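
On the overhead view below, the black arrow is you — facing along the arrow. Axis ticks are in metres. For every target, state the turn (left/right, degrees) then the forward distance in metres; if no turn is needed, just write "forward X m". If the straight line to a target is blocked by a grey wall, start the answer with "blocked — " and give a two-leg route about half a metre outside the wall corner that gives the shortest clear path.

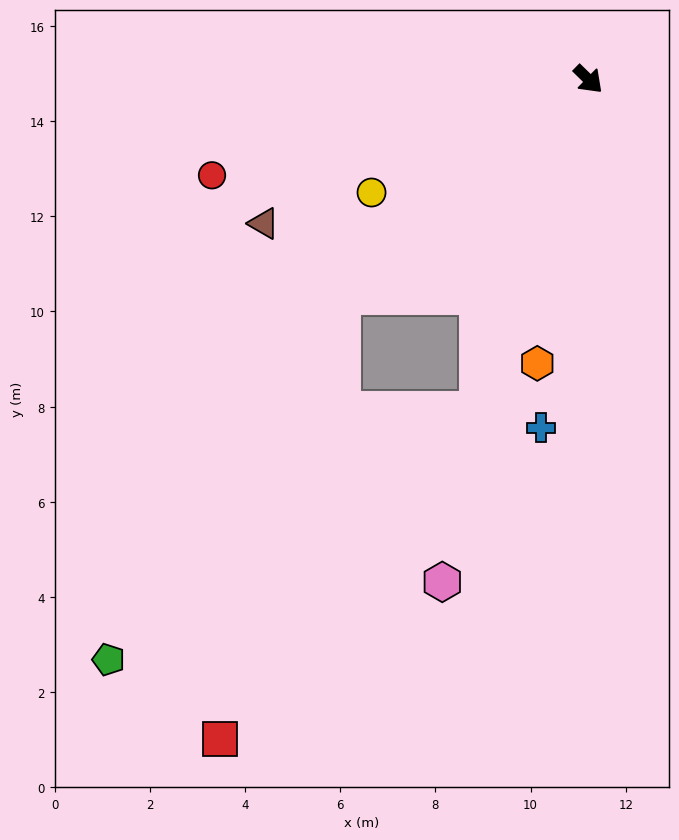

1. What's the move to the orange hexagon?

turn right 56°, forward 6.1 m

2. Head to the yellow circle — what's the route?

turn right 108°, forward 5.1 m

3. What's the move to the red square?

blocked — turn right 64°, forward 7.3 m, then turn right 20°, forward 8.8 m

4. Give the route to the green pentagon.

blocked — turn right 95°, forward 6.9 m, then turn left 17°, forward 9.1 m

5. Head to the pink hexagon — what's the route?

turn right 62°, forward 11.0 m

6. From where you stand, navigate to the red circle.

turn right 121°, forward 8.2 m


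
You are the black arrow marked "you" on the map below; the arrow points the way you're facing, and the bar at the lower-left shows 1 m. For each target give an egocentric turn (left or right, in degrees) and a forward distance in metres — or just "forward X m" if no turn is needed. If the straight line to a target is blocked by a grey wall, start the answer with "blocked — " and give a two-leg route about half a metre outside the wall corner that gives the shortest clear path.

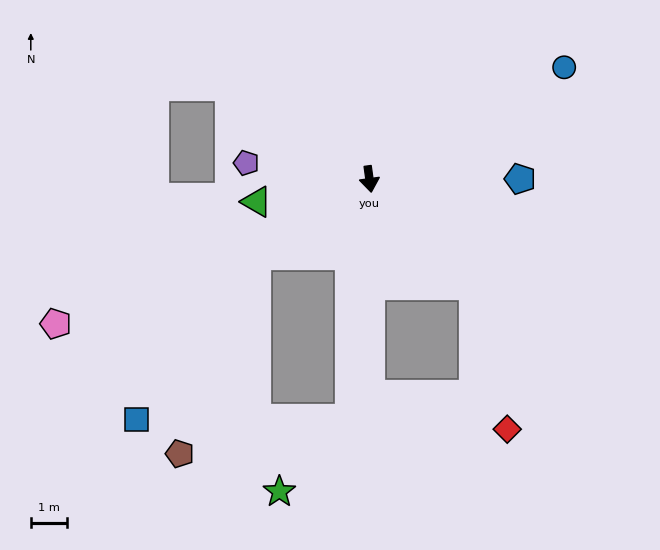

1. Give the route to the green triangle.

turn right 87°, forward 3.2 m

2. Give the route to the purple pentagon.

turn right 105°, forward 3.4 m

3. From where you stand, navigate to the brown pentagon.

blocked — turn right 64°, forward 3.8 m, then turn left 35°, forward 5.9 m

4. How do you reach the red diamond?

blocked — turn left 37°, forward 4.1 m, then turn right 32°, forward 4.1 m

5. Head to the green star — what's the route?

blocked — turn right 13°, forward 6.7 m, then turn right 39°, forward 2.8 m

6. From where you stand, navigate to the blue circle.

turn left 112°, forward 6.2 m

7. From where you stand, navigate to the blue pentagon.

turn left 82°, forward 4.2 m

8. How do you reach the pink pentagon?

turn right 73°, forward 9.5 m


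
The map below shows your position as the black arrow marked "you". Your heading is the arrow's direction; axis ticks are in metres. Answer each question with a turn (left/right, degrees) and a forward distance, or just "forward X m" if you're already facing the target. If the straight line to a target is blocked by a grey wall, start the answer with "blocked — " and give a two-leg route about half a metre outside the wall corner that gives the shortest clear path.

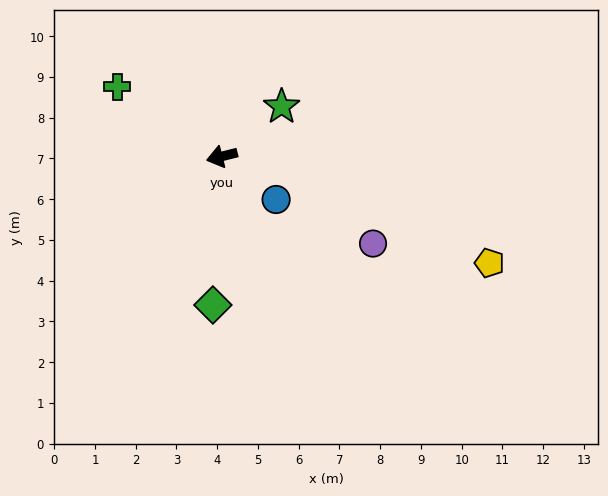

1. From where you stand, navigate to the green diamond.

turn left 72°, forward 3.7 m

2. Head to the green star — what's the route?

turn right 154°, forward 1.9 m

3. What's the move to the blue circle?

turn left 127°, forward 1.7 m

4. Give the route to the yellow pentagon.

turn left 144°, forward 7.1 m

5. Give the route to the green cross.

turn right 48°, forward 3.1 m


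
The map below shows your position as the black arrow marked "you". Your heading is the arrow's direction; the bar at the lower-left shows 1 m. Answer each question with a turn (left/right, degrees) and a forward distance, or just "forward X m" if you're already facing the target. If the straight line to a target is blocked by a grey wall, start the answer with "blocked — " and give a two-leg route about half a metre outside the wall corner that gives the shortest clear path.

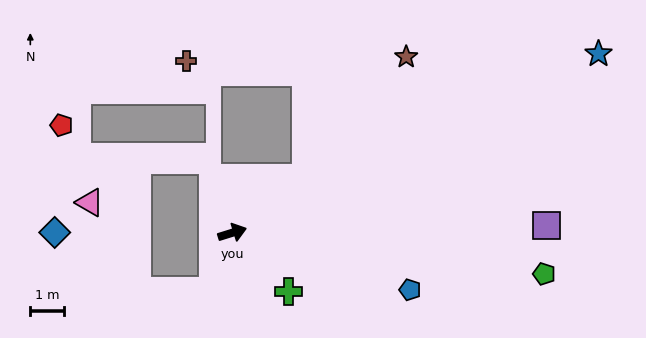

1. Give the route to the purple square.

turn right 16°, forward 9.4 m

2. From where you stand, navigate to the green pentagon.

turn right 25°, forward 9.4 m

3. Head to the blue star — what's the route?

turn left 9°, forward 12.1 m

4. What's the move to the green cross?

turn right 64°, forward 2.4 m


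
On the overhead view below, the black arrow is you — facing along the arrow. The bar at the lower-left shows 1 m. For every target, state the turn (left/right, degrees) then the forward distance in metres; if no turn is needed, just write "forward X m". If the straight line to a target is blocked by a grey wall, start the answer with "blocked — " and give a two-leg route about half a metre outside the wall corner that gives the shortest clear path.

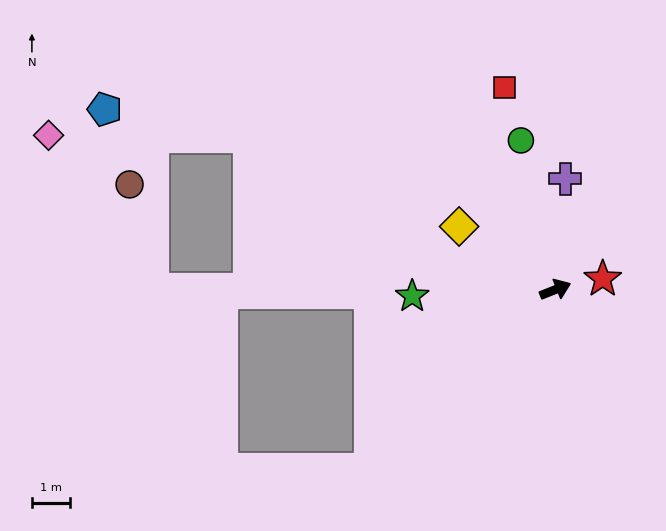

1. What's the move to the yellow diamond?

turn left 125°, forward 3.0 m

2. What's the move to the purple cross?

turn left 63°, forward 2.9 m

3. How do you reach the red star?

turn right 9°, forward 1.3 m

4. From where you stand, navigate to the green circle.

turn left 81°, forward 4.0 m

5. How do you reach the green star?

turn left 161°, forward 3.8 m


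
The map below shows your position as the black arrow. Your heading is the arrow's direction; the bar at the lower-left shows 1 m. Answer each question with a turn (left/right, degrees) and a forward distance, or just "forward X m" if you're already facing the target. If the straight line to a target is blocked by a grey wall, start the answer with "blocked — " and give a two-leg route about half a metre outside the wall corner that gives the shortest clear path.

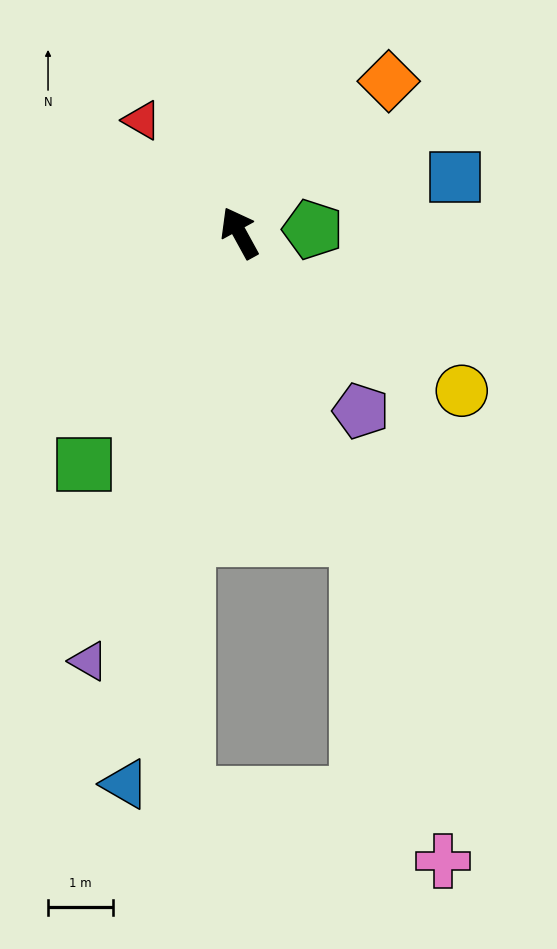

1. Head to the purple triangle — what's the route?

turn left 132°, forward 7.0 m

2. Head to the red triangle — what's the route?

turn left 12°, forward 2.3 m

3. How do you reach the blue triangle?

turn left 140°, forward 8.7 m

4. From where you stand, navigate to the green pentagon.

turn right 116°, forward 1.1 m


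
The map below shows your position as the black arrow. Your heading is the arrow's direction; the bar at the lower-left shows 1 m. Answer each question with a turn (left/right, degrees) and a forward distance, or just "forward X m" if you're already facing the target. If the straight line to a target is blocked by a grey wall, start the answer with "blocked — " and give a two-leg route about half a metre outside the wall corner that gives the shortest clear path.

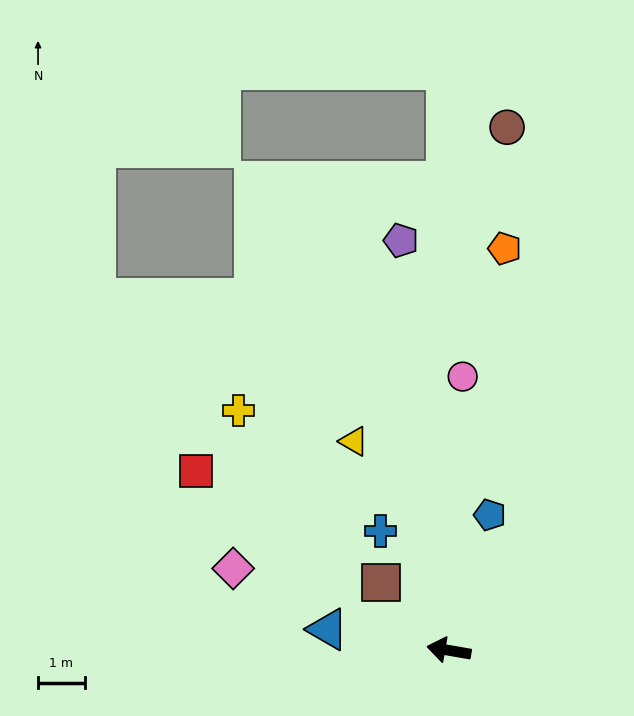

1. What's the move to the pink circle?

turn right 83°, forward 5.9 m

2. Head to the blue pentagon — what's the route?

turn right 97°, forward 3.0 m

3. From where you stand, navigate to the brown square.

turn right 35°, forward 2.1 m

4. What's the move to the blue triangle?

forward 2.6 m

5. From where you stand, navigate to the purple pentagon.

turn right 73°, forward 8.8 m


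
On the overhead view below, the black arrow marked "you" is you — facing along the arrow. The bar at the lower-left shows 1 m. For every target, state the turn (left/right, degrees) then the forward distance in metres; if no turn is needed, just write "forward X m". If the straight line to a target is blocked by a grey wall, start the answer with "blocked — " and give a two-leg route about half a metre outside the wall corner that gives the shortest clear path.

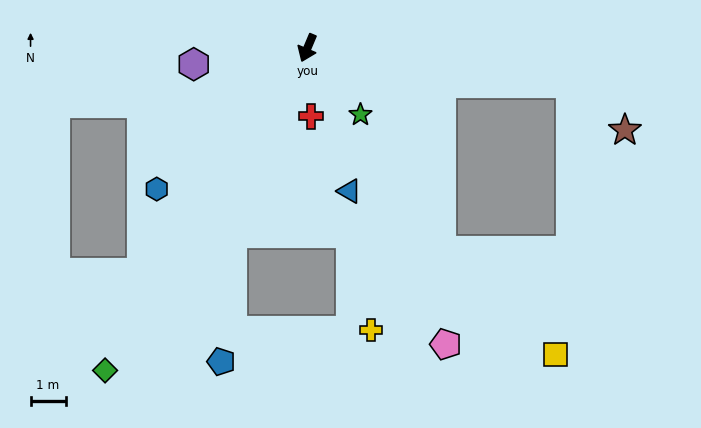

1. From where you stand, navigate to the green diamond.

turn right 9°, forward 10.9 m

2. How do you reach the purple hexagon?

turn right 59°, forward 3.3 m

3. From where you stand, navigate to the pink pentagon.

turn left 48°, forward 9.3 m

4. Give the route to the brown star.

blocked — turn left 105°, forward 7.6 m, then turn right 33°, forward 2.0 m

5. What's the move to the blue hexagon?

turn right 24°, forward 5.9 m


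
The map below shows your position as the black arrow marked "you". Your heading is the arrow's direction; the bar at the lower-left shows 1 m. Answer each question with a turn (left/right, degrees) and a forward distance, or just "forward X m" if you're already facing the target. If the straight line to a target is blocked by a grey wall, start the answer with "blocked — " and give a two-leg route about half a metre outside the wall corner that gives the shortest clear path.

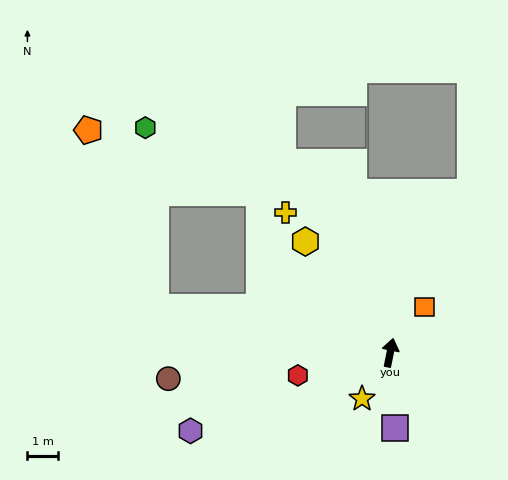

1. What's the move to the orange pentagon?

blocked — turn left 90°, forward 7.8 m, then turn right 57°, forward 6.2 m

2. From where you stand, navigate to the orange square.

turn right 25°, forward 1.9 m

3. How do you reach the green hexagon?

blocked — turn left 90°, forward 7.8 m, then turn right 75°, forward 5.9 m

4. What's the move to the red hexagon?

turn left 115°, forward 3.1 m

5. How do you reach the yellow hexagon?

turn left 49°, forward 4.6 m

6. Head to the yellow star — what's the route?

turn left 160°, forward 1.8 m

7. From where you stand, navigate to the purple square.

turn right 165°, forward 2.5 m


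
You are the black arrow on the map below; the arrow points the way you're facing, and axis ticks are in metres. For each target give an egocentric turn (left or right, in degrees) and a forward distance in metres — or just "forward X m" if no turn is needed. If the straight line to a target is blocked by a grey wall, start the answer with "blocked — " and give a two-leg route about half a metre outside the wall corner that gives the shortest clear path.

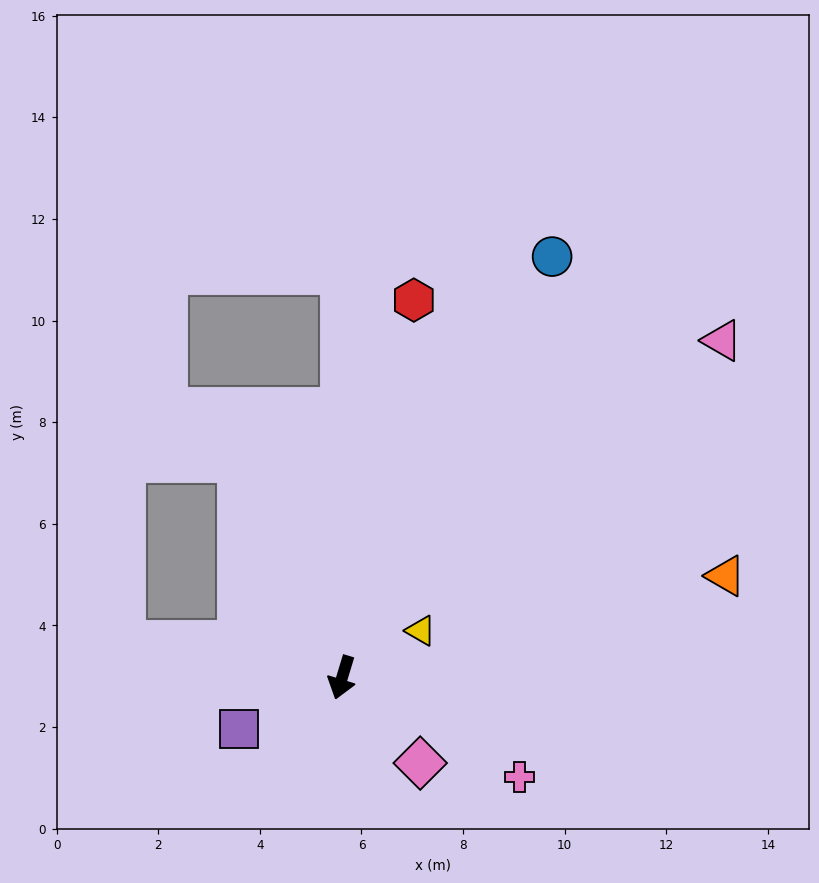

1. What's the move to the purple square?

turn right 46°, forward 2.3 m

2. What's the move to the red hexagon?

turn right 174°, forward 7.6 m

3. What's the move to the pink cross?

turn left 78°, forward 4.0 m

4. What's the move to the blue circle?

turn left 170°, forward 9.3 m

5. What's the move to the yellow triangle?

turn left 138°, forward 1.8 m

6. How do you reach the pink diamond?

turn left 59°, forward 2.3 m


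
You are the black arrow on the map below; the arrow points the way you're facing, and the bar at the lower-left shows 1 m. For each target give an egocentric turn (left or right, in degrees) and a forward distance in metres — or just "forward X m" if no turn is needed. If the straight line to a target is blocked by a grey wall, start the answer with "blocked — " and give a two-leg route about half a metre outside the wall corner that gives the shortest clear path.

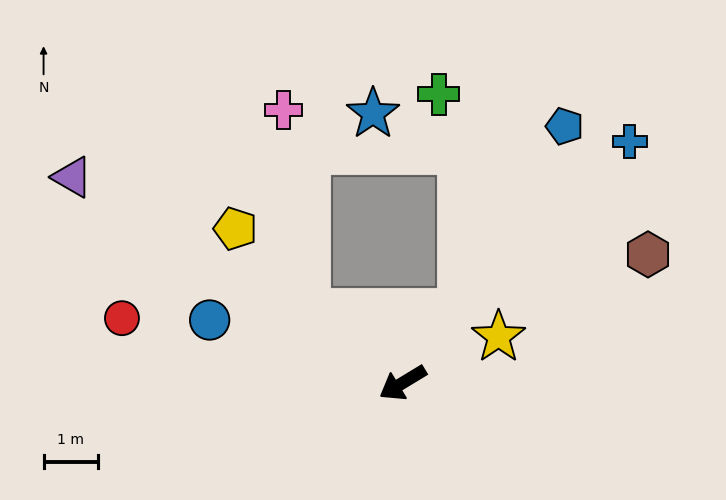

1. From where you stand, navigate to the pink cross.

blocked — turn right 68°, forward 2.2 m, then turn right 46°, forward 3.8 m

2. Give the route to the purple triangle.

turn right 63°, forward 7.2 m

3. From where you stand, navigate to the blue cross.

turn right 164°, forward 6.1 m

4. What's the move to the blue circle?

turn right 49°, forward 3.8 m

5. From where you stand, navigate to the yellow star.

turn left 174°, forward 2.0 m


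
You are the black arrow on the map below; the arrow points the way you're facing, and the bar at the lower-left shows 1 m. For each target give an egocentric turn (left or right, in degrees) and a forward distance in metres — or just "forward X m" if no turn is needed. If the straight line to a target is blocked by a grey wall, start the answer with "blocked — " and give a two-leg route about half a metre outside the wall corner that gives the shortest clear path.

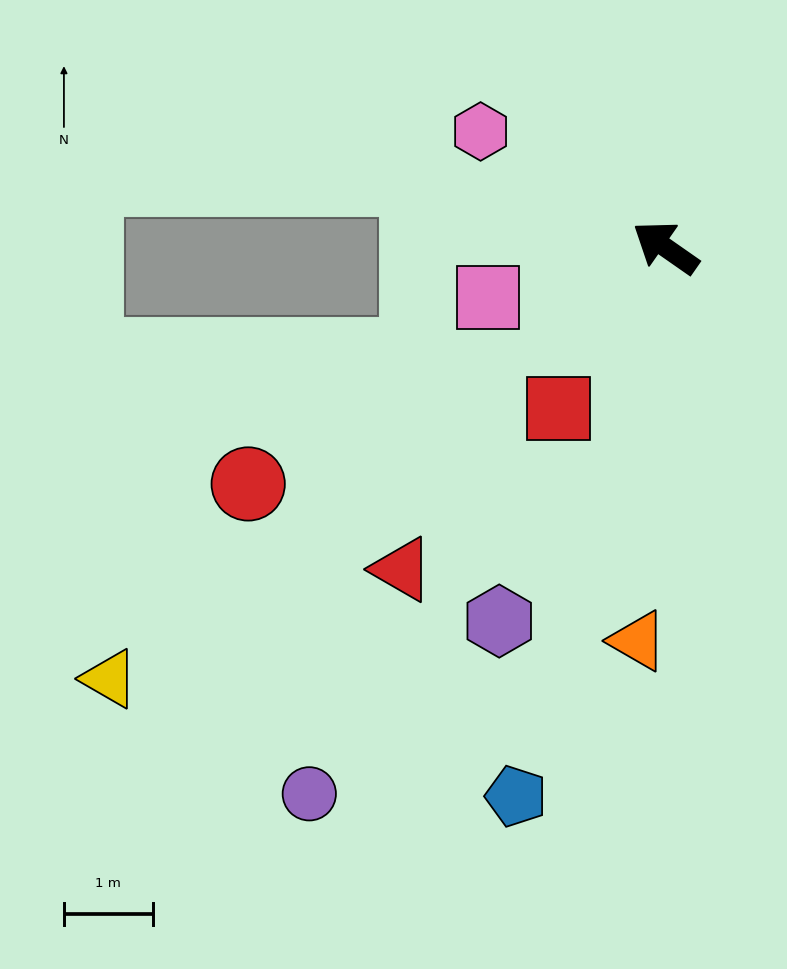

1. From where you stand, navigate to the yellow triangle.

turn left 73°, forward 7.9 m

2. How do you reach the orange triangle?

turn left 121°, forward 4.4 m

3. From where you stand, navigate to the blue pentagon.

turn left 110°, forward 6.4 m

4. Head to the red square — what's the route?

turn left 91°, forward 2.2 m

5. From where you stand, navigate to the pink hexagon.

turn left 3°, forward 2.5 m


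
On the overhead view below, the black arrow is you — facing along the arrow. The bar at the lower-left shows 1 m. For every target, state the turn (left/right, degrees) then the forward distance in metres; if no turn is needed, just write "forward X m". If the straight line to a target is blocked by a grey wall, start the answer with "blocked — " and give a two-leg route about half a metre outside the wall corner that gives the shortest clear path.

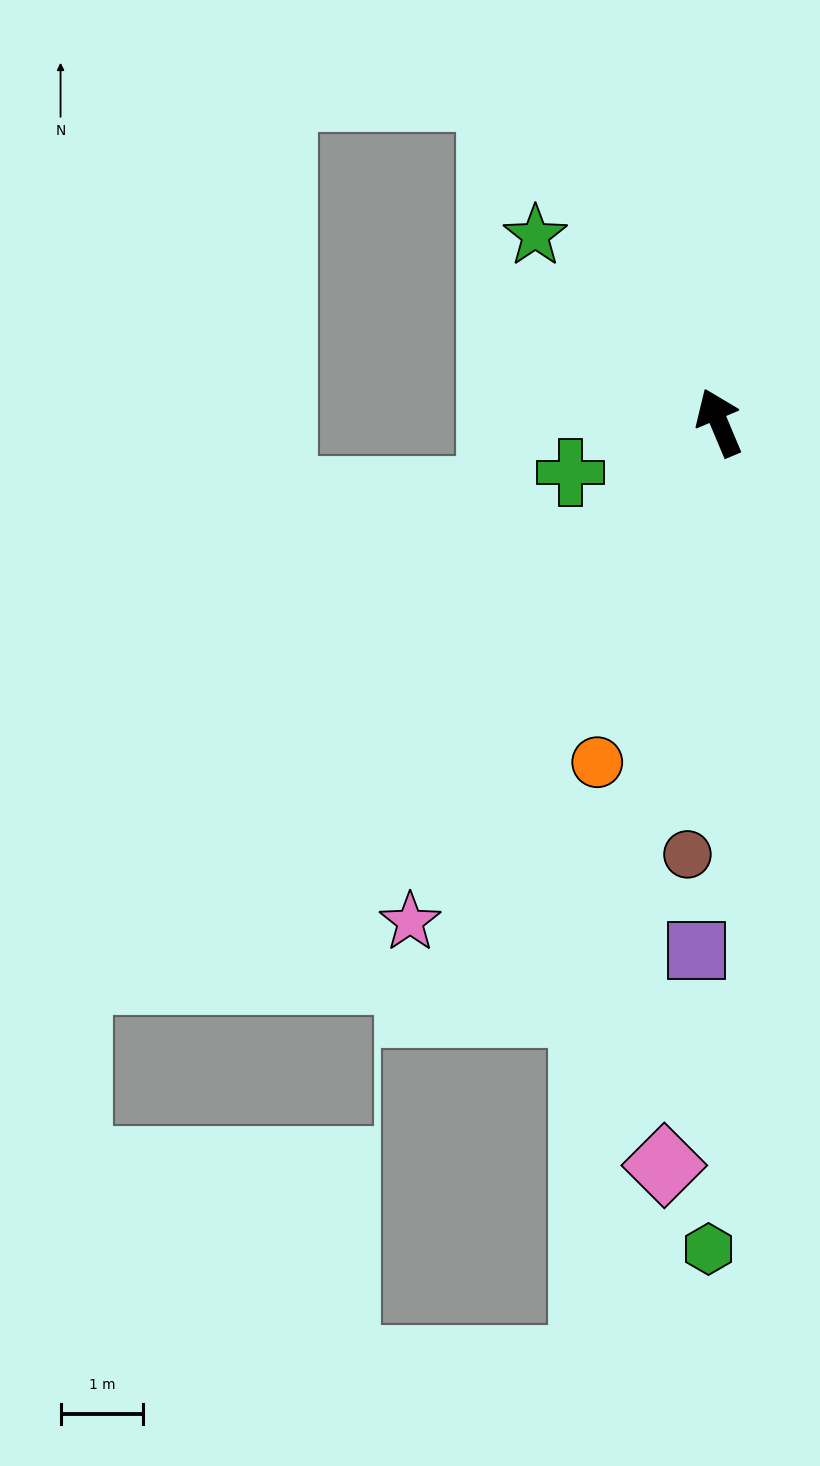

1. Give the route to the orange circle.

turn left 137°, forward 4.4 m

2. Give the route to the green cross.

turn left 86°, forward 1.9 m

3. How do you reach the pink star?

turn left 125°, forward 7.1 m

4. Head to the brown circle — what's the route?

turn left 153°, forward 5.2 m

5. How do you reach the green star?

turn left 22°, forward 3.2 m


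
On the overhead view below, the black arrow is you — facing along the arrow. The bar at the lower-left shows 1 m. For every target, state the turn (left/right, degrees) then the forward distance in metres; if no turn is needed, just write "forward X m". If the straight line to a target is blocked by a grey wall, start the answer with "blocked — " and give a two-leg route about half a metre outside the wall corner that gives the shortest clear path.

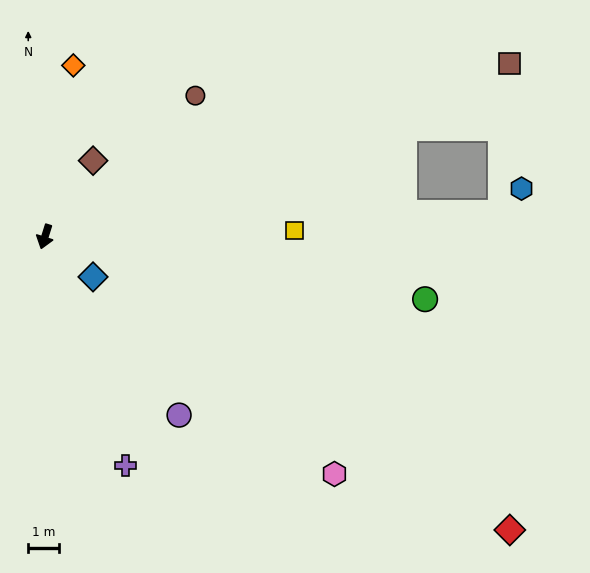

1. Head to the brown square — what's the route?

turn left 128°, forward 16.0 m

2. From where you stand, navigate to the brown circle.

turn left 151°, forward 6.7 m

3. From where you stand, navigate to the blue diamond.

turn left 67°, forward 2.0 m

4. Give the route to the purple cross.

turn left 37°, forward 7.8 m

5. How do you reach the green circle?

turn left 98°, forward 12.5 m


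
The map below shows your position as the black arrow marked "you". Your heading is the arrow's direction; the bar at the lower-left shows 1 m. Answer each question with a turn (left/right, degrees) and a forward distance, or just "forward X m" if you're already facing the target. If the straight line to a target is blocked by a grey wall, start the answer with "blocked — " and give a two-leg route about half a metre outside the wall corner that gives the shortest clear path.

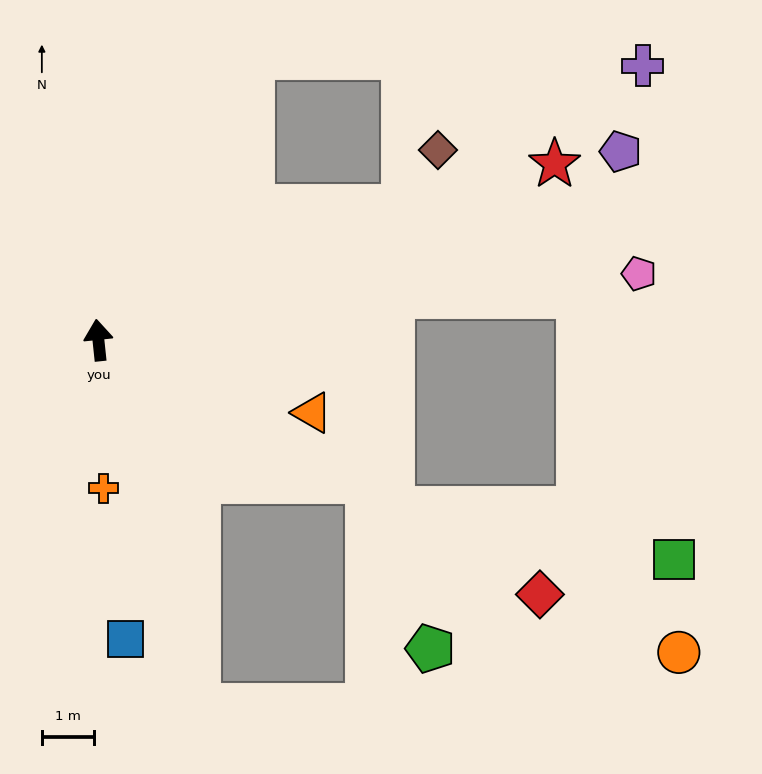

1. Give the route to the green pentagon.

blocked — turn right 124°, forward 5.8 m, then turn right 41°, forward 3.4 m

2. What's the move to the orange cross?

turn left 176°, forward 2.9 m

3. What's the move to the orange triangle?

turn right 115°, forward 4.3 m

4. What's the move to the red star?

turn right 75°, forward 9.4 m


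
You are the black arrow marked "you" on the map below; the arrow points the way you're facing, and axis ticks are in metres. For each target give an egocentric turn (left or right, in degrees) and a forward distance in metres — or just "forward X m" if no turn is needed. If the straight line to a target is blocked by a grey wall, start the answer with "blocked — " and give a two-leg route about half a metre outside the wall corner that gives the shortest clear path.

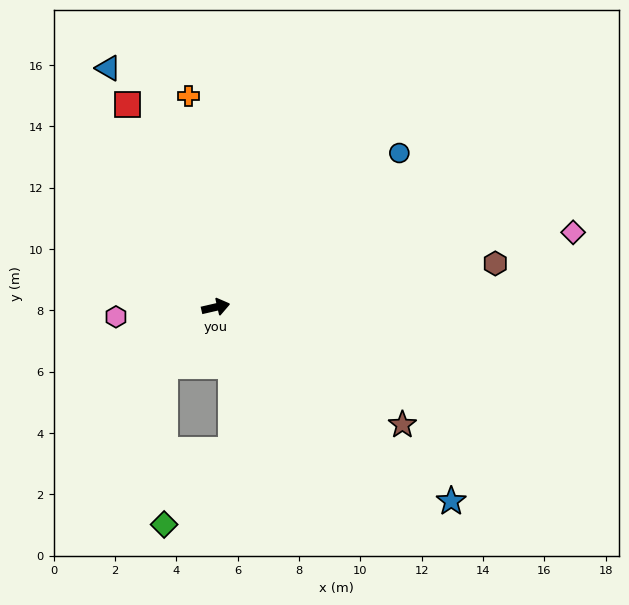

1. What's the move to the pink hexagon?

turn left 173°, forward 3.3 m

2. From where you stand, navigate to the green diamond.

blocked — turn right 143°, forward 2.5 m, then turn left 40°, forward 5.2 m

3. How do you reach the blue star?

turn right 52°, forward 9.9 m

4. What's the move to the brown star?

turn right 45°, forward 7.2 m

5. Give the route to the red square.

turn left 101°, forward 7.2 m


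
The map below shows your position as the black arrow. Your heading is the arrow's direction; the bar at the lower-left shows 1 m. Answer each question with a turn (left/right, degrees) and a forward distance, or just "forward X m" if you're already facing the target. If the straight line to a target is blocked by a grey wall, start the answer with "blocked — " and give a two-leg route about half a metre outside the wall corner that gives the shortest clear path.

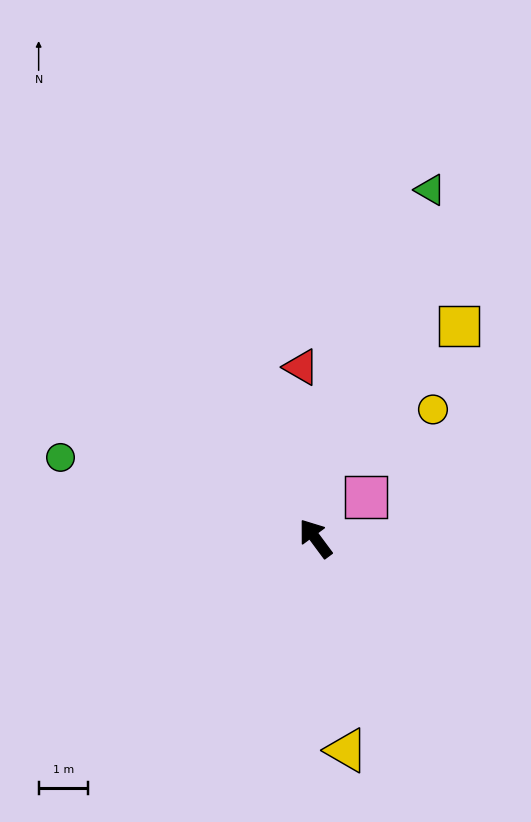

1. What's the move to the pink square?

turn right 87°, forward 1.3 m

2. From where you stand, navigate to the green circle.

turn left 36°, forward 5.4 m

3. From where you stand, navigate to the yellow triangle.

turn left 152°, forward 4.3 m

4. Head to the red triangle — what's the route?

turn right 32°, forward 3.5 m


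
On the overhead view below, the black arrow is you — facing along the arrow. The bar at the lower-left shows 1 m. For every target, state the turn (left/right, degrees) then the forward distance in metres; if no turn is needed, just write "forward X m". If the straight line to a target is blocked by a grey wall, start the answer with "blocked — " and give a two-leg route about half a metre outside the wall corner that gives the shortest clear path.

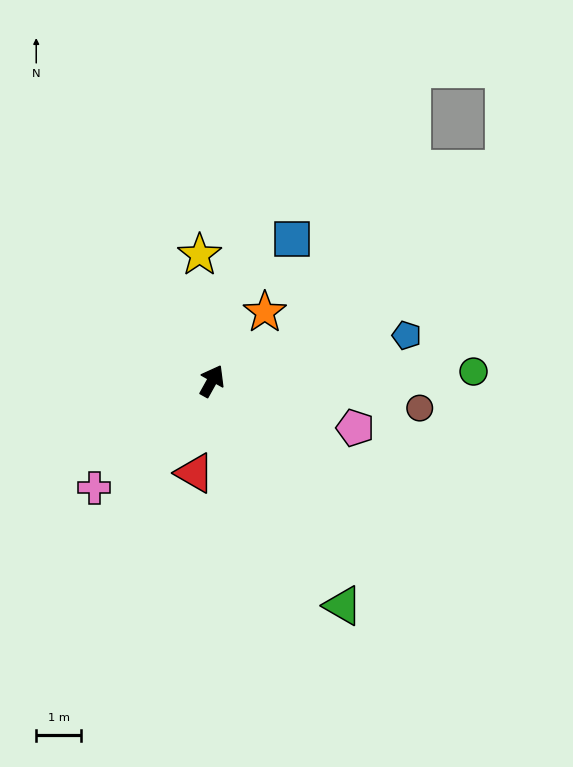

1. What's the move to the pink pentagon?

turn right 79°, forward 3.3 m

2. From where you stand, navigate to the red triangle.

turn right 162°, forward 2.1 m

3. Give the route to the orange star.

turn right 8°, forward 1.9 m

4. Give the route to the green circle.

turn right 59°, forward 5.8 m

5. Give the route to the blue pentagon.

turn right 48°, forward 4.4 m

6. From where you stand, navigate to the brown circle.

turn right 68°, forward 4.6 m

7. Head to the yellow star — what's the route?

turn left 35°, forward 2.8 m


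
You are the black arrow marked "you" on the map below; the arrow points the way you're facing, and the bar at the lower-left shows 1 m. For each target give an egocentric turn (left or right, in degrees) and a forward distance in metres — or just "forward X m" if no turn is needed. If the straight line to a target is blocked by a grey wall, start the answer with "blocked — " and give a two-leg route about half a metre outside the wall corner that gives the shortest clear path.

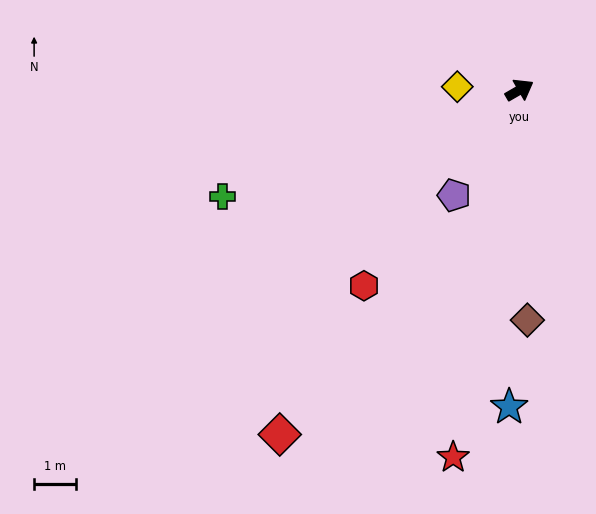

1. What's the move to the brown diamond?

turn right 118°, forward 5.6 m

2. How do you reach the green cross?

turn left 170°, forward 7.6 m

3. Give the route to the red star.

turn right 130°, forward 9.0 m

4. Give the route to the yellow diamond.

turn left 147°, forward 1.5 m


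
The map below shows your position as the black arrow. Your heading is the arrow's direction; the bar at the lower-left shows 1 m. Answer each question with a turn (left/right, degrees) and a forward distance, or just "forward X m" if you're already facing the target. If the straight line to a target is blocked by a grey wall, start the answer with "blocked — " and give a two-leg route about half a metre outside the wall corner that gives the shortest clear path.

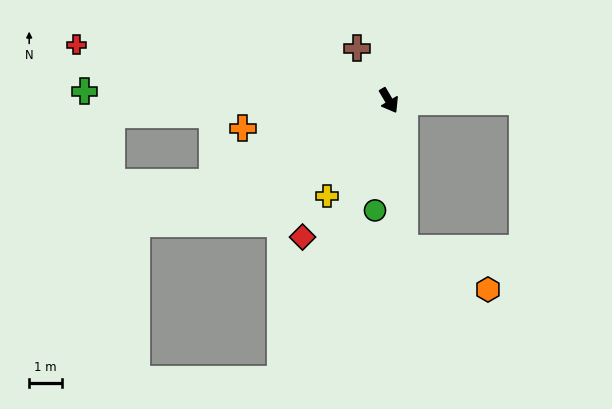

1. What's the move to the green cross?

turn right 122°, forward 9.2 m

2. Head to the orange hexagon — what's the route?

blocked — turn right 25°, forward 4.5 m, then turn left 58°, forward 2.8 m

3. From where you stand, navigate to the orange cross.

turn right 110°, forward 4.5 m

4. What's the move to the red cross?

turn right 131°, forward 9.6 m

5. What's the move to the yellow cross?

turn right 64°, forward 3.4 m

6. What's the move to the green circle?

turn right 38°, forward 3.3 m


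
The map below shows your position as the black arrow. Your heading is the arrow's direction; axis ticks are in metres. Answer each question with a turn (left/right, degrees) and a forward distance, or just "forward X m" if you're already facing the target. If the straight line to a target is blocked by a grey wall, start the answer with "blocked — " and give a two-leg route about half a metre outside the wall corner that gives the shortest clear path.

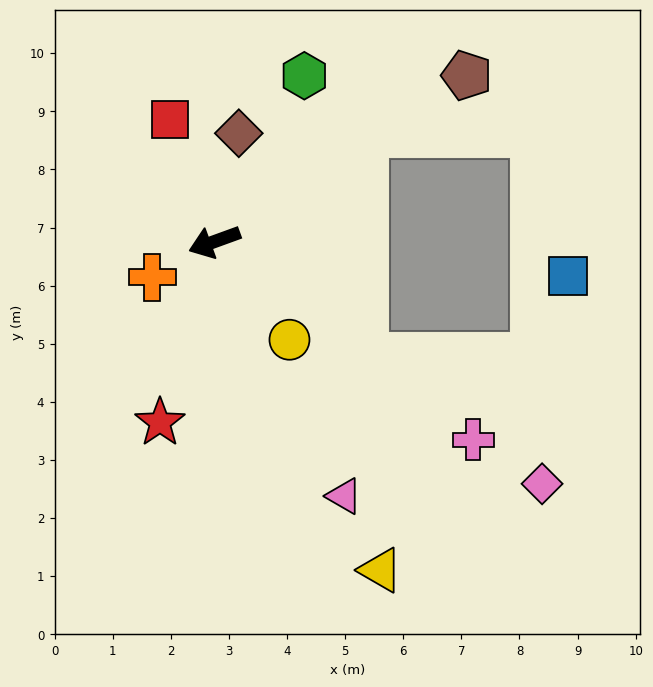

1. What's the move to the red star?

turn left 53°, forward 3.3 m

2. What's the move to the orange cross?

turn left 10°, forward 1.2 m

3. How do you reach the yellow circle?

turn left 107°, forward 2.1 m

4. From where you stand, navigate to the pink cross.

turn left 123°, forward 5.6 m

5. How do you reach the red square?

turn right 90°, forward 2.2 m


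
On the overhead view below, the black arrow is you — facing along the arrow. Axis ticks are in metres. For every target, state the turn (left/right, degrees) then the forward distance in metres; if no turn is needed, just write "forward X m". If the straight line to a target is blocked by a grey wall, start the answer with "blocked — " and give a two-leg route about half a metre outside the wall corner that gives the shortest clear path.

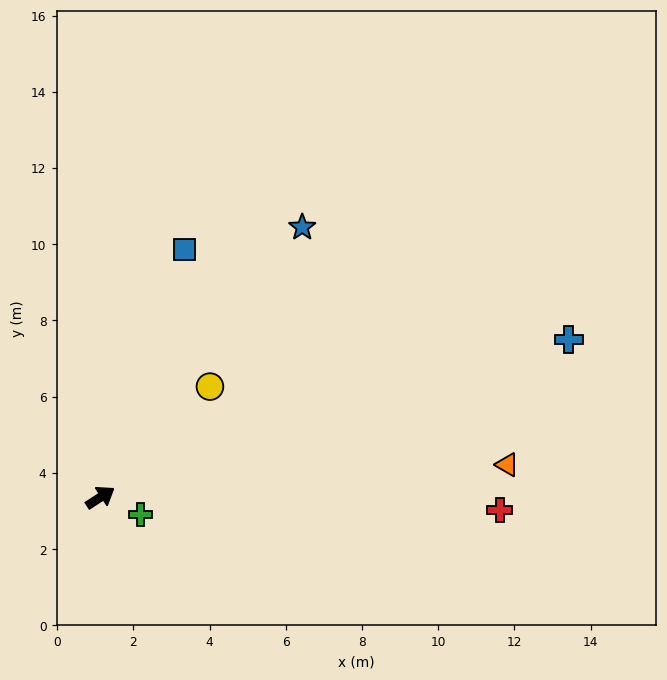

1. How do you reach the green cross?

turn right 57°, forward 1.1 m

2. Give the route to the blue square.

turn left 38°, forward 6.9 m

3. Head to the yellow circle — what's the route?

turn left 12°, forward 4.1 m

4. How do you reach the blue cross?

turn right 14°, forward 13.0 m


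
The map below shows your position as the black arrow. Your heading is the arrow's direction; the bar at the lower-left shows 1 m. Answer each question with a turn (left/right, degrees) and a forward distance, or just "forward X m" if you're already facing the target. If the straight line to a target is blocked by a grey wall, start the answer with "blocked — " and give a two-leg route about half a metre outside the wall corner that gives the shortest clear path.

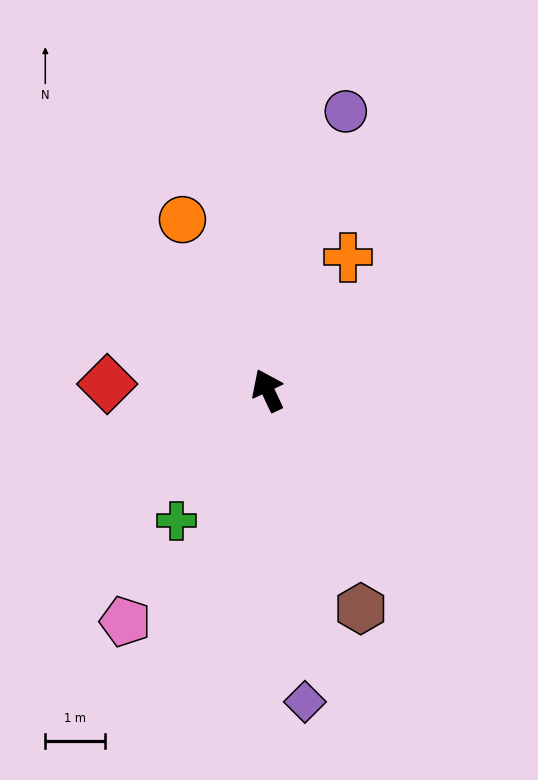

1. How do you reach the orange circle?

forward 3.2 m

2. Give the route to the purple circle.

turn right 41°, forward 4.8 m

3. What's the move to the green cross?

turn left 120°, forward 2.6 m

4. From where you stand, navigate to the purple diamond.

turn left 162°, forward 5.2 m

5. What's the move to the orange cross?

turn right 56°, forward 2.6 m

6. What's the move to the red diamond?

turn left 63°, forward 2.7 m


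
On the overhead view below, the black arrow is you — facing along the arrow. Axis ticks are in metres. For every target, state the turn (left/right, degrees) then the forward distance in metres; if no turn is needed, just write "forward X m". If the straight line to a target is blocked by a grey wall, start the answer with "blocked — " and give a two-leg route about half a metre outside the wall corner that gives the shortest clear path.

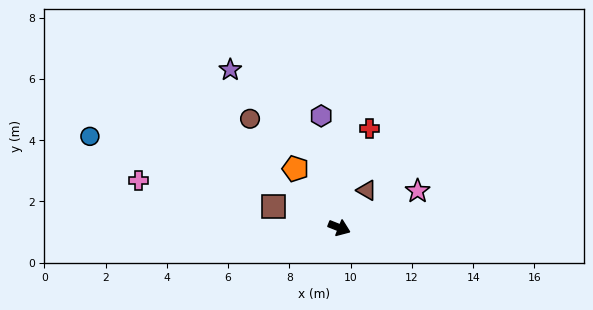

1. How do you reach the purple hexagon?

turn left 121°, forward 3.7 m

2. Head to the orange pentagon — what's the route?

turn left 148°, forward 2.4 m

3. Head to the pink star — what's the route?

turn left 47°, forward 2.8 m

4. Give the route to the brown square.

turn right 176°, forward 2.2 m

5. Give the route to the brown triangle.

turn left 75°, forward 1.5 m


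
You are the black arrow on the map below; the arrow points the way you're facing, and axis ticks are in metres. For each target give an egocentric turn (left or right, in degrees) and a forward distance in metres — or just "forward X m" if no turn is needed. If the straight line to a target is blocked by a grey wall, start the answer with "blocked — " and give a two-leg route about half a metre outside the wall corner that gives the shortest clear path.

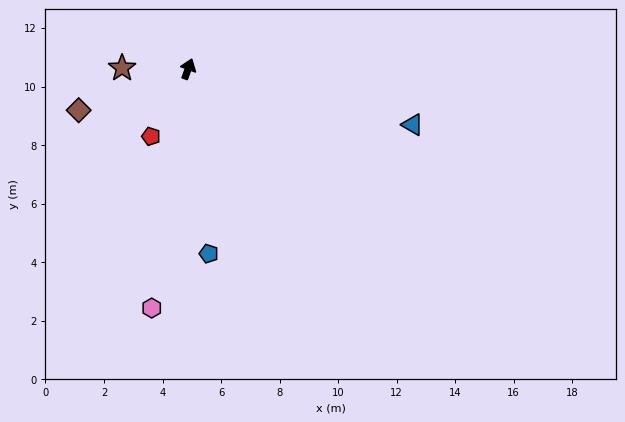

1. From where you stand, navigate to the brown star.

turn left 109°, forward 2.3 m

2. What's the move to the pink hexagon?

turn right 169°, forward 8.3 m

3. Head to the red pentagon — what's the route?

turn left 171°, forward 2.6 m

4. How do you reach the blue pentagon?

turn right 154°, forward 6.4 m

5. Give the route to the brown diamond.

turn left 131°, forward 4.0 m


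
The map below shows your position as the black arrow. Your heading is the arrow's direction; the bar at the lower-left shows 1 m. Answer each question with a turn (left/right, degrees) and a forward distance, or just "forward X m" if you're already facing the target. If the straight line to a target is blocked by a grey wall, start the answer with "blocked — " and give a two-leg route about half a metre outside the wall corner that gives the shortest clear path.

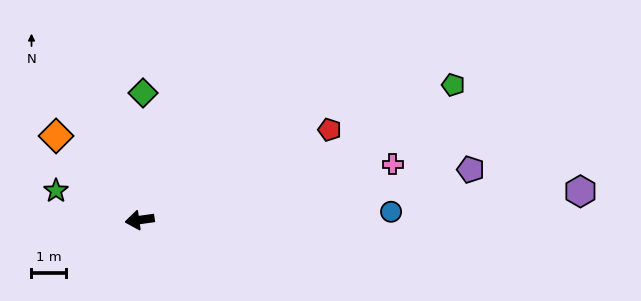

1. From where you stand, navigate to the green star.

turn right 27°, forward 2.5 m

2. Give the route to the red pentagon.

turn right 163°, forward 6.0 m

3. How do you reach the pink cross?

turn right 176°, forward 7.4 m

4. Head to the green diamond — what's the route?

turn right 99°, forward 3.6 m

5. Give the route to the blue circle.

turn left 174°, forward 7.2 m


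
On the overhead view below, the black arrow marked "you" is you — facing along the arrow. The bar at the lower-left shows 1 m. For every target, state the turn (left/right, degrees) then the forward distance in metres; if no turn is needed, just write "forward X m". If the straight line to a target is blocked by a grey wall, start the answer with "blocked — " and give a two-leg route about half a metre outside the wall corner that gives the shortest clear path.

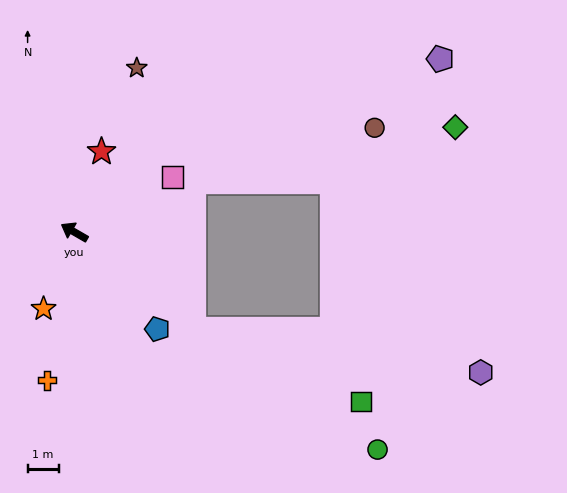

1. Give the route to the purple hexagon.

blocked — turn left 170°, forward 4.9 m, then turn left 32°, forward 9.3 m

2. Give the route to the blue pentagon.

turn left 161°, forward 4.1 m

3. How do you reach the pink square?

turn right 121°, forward 3.6 m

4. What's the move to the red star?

turn right 79°, forward 2.7 m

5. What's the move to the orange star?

turn left 98°, forward 2.7 m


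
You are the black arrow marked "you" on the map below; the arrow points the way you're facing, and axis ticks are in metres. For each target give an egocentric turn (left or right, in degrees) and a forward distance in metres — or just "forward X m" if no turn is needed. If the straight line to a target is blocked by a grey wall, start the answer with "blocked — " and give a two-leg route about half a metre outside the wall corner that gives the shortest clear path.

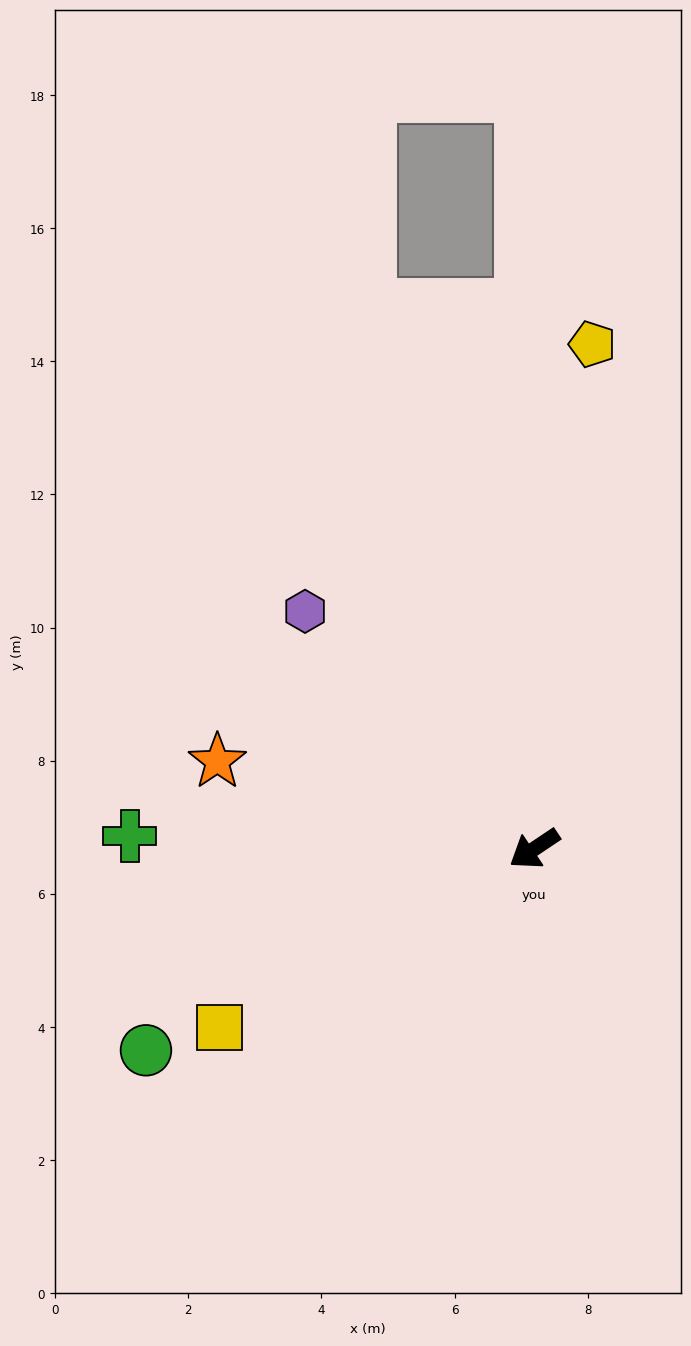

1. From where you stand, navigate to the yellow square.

turn right 4°, forward 5.4 m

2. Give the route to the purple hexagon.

turn right 80°, forward 5.0 m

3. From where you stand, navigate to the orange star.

turn right 49°, forward 4.9 m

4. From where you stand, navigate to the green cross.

turn right 36°, forward 6.1 m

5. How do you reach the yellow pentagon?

turn right 130°, forward 7.6 m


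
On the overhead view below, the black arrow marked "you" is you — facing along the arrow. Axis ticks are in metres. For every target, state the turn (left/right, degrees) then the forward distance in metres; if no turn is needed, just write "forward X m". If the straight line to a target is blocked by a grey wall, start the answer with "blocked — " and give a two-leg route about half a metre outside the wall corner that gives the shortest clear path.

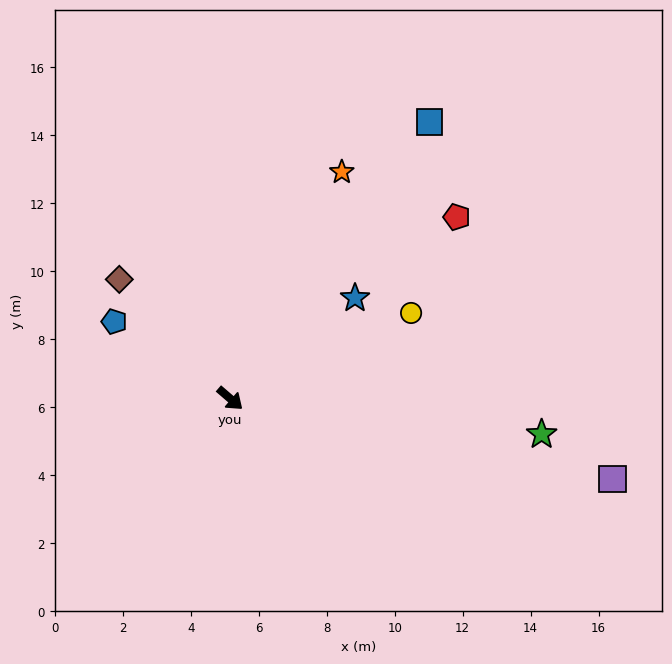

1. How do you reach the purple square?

turn left 29°, forward 11.5 m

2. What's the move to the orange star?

turn left 104°, forward 7.4 m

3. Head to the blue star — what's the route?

turn left 80°, forward 4.7 m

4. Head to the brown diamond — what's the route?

turn left 174°, forward 4.8 m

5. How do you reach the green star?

turn left 34°, forward 9.2 m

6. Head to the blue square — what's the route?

turn left 95°, forward 10.0 m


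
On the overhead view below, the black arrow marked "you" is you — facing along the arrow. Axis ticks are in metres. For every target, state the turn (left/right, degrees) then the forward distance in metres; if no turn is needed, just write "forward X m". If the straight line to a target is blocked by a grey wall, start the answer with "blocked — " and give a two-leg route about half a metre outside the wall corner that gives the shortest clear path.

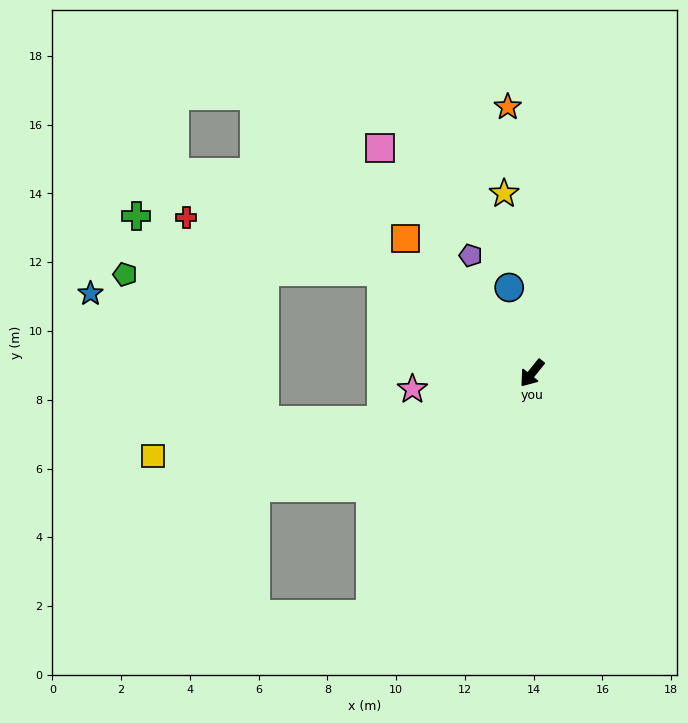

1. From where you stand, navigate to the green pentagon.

blocked — turn right 85°, forward 5.3 m, then turn left 35°, forward 7.4 m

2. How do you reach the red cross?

blocked — turn right 85°, forward 5.3 m, then turn left 18°, forward 5.9 m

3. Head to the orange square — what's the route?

turn right 98°, forward 5.4 m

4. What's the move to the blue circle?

turn right 126°, forward 2.6 m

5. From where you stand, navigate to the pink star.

turn right 44°, forward 3.5 m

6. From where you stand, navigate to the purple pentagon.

turn right 114°, forward 3.9 m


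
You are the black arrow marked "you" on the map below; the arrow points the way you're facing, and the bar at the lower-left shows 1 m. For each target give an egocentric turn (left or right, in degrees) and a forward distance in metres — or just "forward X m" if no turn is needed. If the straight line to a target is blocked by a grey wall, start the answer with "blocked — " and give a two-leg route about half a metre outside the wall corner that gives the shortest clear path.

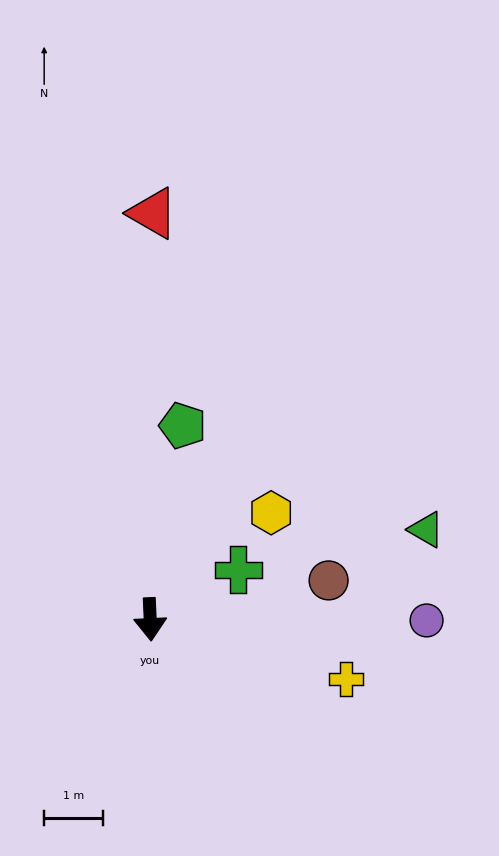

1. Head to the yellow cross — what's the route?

turn left 70°, forward 3.5 m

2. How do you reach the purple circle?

turn left 87°, forward 4.7 m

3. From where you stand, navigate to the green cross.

turn left 117°, forward 1.7 m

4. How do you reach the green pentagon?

turn left 168°, forward 3.3 m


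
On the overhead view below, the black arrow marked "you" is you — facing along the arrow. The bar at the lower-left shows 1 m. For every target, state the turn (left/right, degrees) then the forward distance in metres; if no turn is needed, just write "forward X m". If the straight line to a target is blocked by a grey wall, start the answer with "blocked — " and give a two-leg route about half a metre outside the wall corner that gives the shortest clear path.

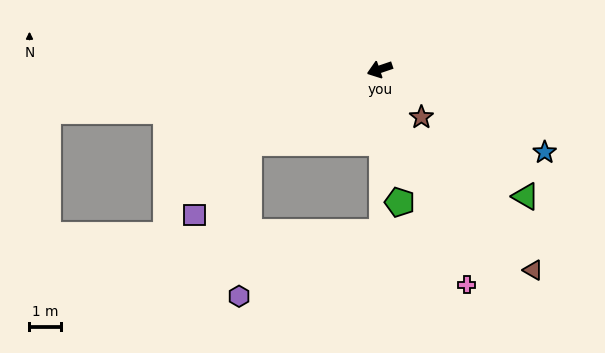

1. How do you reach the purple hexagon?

blocked — turn left 11°, forward 4.8 m, then turn left 57°, forward 4.9 m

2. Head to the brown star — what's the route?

turn left 112°, forward 2.0 m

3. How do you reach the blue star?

turn left 134°, forward 5.9 m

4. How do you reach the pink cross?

turn left 93°, forward 7.5 m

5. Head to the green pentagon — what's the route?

turn left 80°, forward 4.3 m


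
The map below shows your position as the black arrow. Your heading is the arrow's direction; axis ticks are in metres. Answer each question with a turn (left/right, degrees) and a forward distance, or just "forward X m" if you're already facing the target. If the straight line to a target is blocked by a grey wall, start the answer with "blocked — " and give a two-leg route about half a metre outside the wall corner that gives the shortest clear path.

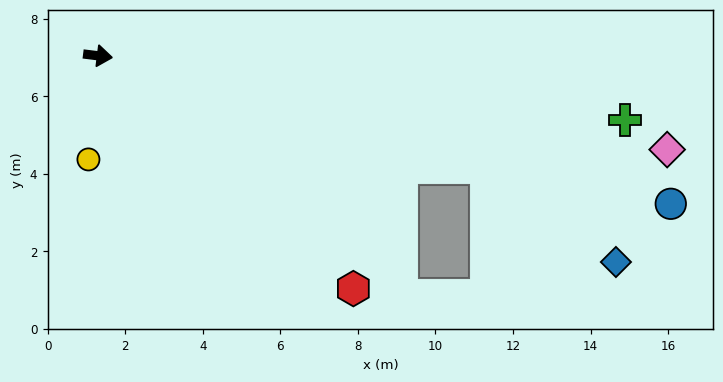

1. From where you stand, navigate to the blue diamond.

blocked — turn right 9°, forward 10.4 m, then turn right 20°, forward 4.1 m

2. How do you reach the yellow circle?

turn right 88°, forward 2.7 m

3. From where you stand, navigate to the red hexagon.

turn right 35°, forward 8.9 m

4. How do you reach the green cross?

forward 13.7 m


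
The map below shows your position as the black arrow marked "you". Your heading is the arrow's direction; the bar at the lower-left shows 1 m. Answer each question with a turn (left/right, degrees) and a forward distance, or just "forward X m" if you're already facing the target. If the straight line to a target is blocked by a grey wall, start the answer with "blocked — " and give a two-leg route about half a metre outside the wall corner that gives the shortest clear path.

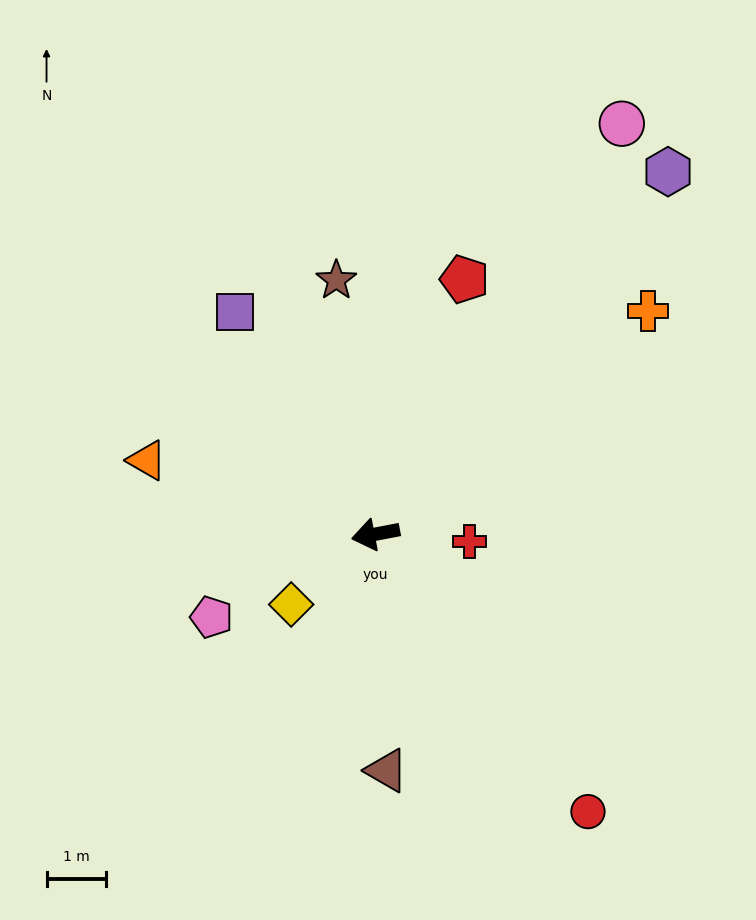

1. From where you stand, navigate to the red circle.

turn left 117°, forward 5.9 m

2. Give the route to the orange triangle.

turn right 29°, forward 4.1 m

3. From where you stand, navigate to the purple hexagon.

turn right 140°, forward 7.9 m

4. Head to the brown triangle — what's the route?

turn left 82°, forward 4.0 m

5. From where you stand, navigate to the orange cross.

turn right 151°, forward 6.0 m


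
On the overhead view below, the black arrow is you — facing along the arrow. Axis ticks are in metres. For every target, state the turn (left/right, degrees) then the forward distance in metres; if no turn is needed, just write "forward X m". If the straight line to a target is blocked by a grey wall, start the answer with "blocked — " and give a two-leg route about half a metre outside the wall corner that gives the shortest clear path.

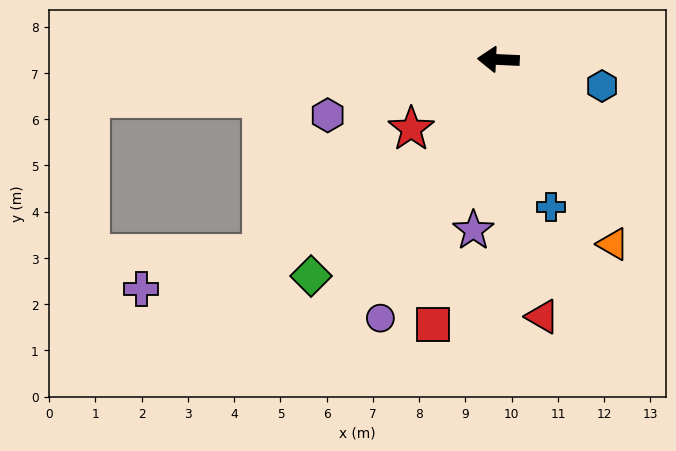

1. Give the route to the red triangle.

turn left 102°, forward 5.6 m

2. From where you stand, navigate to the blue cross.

turn left 112°, forward 3.4 m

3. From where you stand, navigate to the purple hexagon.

turn left 21°, forward 3.9 m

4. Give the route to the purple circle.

turn left 68°, forward 6.1 m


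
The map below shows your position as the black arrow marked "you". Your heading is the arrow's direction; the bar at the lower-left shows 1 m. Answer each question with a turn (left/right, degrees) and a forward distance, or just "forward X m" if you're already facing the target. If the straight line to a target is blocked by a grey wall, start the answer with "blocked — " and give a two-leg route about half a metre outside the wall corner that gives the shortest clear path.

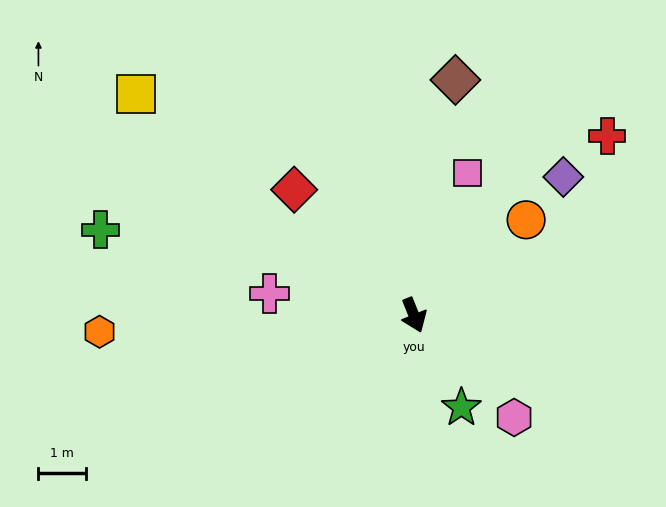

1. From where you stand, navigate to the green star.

turn left 5°, forward 2.2 m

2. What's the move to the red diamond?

turn right 158°, forward 3.7 m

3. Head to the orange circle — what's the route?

turn left 108°, forward 3.1 m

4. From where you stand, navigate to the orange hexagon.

turn right 109°, forward 6.6 m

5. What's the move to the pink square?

turn left 137°, forward 3.2 m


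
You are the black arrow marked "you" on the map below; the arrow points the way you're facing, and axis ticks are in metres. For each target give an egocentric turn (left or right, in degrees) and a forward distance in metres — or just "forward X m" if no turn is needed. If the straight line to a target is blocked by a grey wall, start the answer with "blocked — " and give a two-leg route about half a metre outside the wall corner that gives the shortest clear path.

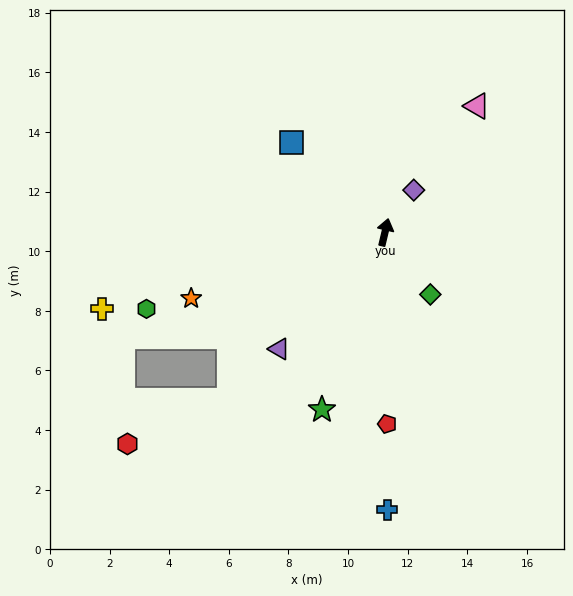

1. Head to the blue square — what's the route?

turn left 59°, forward 4.3 m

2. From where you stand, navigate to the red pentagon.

turn right 166°, forward 6.4 m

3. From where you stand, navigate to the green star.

turn left 174°, forward 6.3 m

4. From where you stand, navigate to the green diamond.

turn right 131°, forward 2.6 m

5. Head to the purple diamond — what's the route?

turn right 21°, forward 1.7 m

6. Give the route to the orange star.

turn left 122°, forward 6.9 m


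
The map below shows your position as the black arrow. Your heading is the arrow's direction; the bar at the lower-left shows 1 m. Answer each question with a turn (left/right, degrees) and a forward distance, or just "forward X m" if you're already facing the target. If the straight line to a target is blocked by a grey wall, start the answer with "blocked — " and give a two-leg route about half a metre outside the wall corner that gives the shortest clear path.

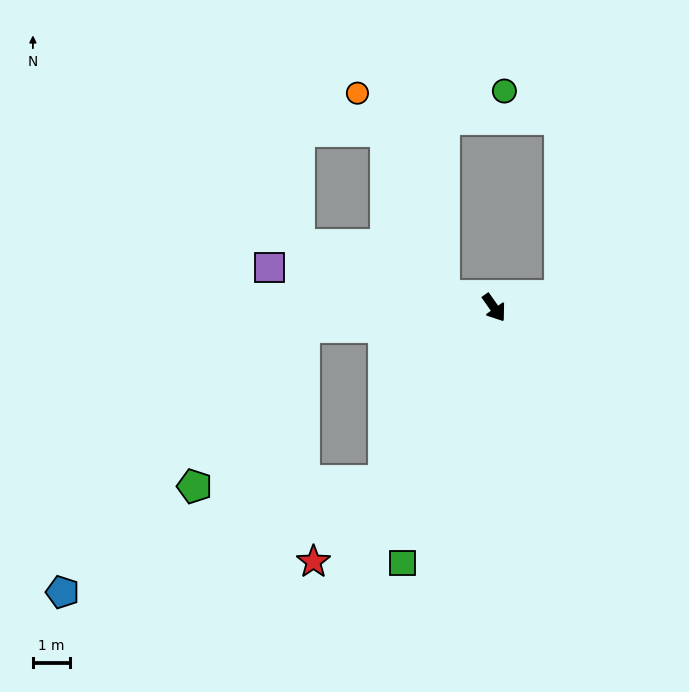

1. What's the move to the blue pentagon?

blocked — turn right 68°, forward 5.6 m, then turn right 38°, forward 9.3 m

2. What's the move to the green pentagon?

blocked — turn right 119°, forward 5.2 m, then turn left 49°, forward 5.3 m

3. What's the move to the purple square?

turn right 135°, forward 6.2 m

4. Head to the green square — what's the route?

turn right 55°, forward 7.4 m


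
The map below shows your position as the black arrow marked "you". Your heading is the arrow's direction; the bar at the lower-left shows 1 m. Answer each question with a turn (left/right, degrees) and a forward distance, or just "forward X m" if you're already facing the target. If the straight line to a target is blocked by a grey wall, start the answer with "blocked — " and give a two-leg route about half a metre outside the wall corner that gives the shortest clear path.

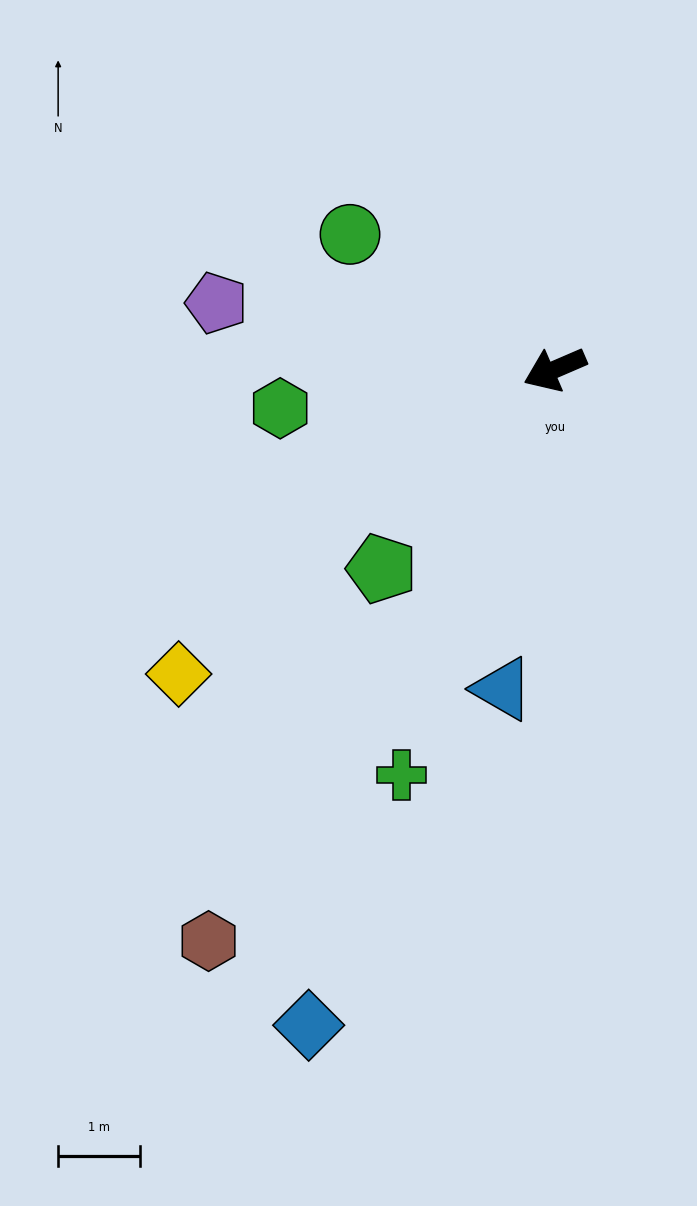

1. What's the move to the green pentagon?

turn left 26°, forward 3.2 m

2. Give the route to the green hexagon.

turn right 15°, forward 3.4 m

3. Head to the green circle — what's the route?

turn right 57°, forward 3.0 m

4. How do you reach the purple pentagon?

turn right 34°, forward 4.2 m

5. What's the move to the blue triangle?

turn left 57°, forward 4.0 m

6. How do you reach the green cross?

turn left 46°, forward 5.3 m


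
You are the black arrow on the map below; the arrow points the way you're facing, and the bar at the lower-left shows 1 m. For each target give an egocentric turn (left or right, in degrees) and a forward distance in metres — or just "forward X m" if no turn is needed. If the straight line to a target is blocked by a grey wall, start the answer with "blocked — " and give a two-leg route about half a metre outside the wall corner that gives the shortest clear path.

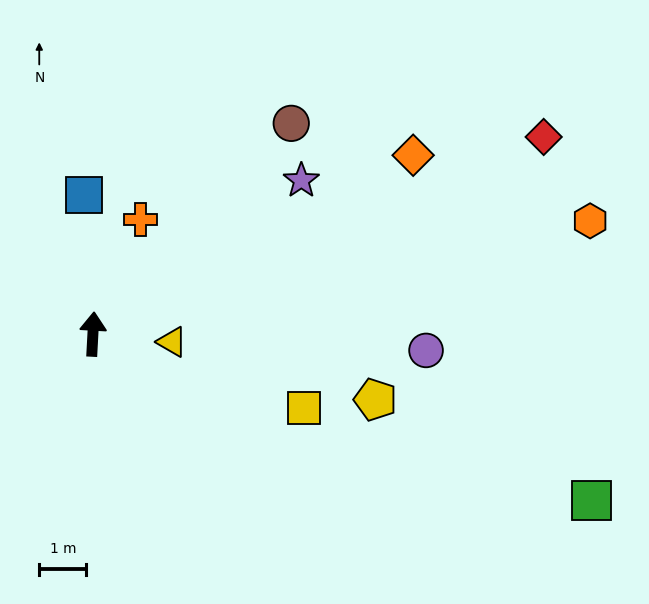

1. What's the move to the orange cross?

turn right 20°, forward 2.6 m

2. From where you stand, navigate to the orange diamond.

turn right 58°, forward 7.8 m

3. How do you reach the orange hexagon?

turn right 74°, forward 10.8 m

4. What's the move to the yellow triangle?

turn right 93°, forward 1.7 m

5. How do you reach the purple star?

turn right 51°, forward 5.5 m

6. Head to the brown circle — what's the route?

turn right 40°, forward 6.2 m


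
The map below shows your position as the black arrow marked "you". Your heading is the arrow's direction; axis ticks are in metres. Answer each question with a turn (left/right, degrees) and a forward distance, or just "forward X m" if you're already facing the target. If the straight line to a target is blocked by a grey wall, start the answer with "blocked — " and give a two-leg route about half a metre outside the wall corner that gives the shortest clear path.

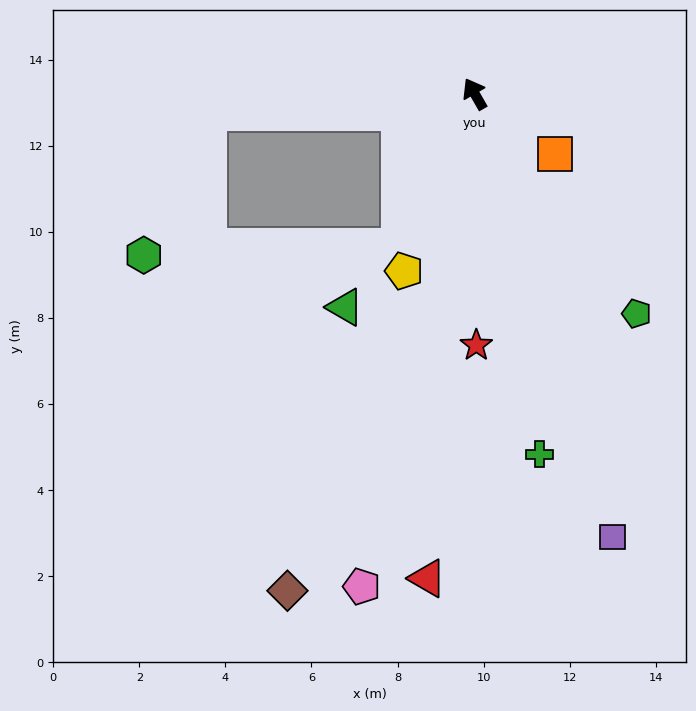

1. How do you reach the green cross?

turn left 160°, forward 8.5 m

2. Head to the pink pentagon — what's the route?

turn left 137°, forward 11.7 m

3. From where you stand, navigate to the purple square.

turn left 167°, forward 10.8 m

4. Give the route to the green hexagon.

blocked — turn left 64°, forward 6.2 m, then turn left 62°, forward 3.6 m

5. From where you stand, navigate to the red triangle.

turn left 145°, forward 11.3 m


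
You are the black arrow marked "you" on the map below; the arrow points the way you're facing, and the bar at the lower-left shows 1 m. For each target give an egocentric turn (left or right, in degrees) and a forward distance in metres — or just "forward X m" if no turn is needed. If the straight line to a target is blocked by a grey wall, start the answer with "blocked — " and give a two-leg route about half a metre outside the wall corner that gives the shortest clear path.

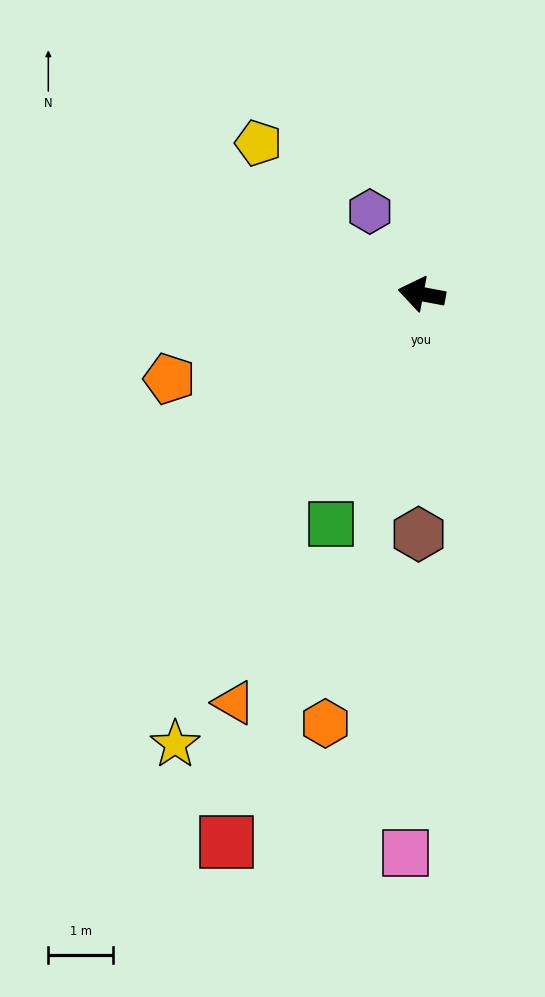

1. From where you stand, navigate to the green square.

turn left 79°, forward 3.8 m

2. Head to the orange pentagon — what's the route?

turn left 29°, forward 4.1 m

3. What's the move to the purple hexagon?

turn right 47°, forward 1.5 m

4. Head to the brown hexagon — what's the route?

turn left 100°, forward 3.7 m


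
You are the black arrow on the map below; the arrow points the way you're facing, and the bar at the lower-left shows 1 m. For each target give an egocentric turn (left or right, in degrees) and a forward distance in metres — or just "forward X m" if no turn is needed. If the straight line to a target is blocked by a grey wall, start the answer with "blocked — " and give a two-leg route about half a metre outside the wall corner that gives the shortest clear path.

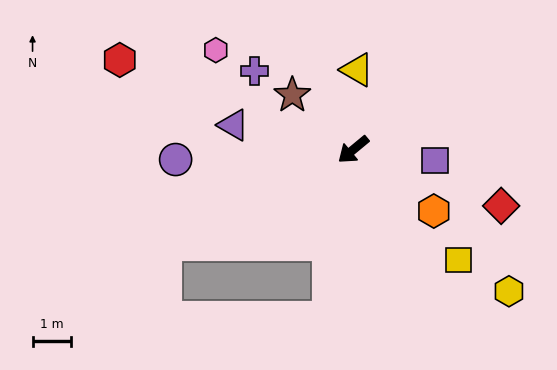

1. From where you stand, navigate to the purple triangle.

turn right 51°, forward 3.2 m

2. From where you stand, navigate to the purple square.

turn left 133°, forward 2.2 m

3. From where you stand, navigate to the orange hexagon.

turn left 103°, forward 2.7 m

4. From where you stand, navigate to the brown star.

turn right 81°, forward 2.2 m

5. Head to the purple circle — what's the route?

turn right 36°, forward 4.7 m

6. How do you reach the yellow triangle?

turn right 132°, forward 2.1 m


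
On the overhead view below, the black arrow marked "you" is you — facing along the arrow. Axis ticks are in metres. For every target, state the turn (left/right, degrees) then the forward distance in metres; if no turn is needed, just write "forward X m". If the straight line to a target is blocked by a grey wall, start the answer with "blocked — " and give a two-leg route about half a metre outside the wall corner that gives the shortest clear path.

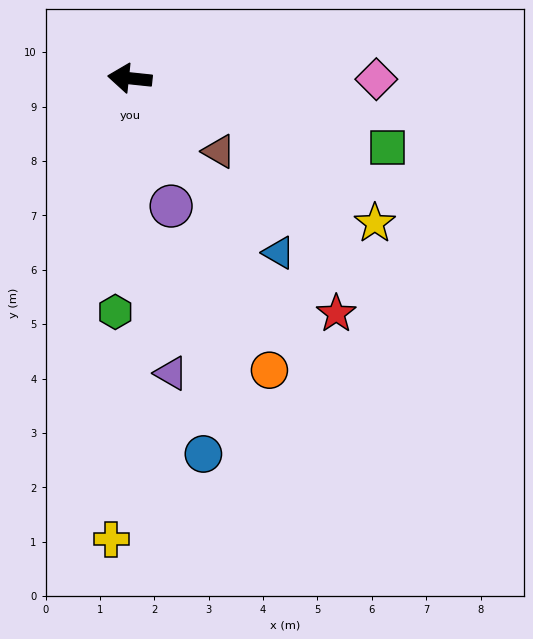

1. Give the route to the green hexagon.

turn left 92°, forward 4.3 m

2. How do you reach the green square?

turn left 171°, forward 4.9 m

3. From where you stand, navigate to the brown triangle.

turn left 147°, forward 2.1 m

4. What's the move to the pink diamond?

turn right 174°, forward 4.5 m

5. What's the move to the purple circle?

turn left 114°, forward 2.5 m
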